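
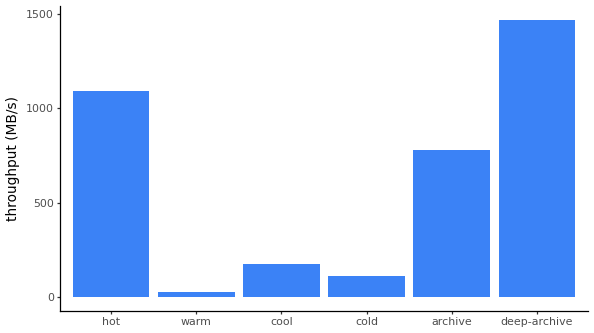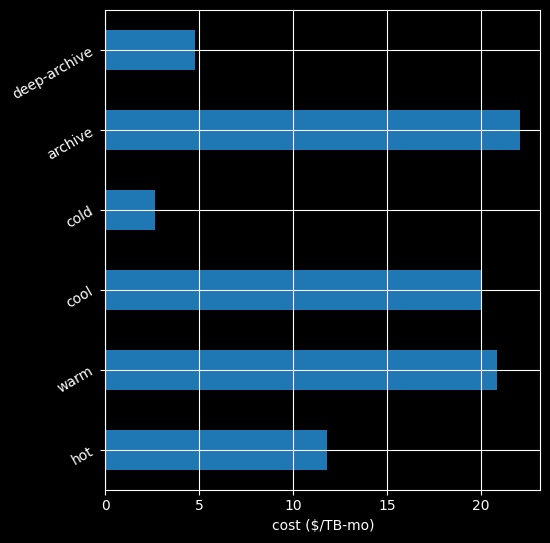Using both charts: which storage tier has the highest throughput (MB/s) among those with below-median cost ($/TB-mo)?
Chart 2 median cost ($/TB-mo) ≈ 15; below-median storage tiers: hot, cold, deep-archive. Among those, deep-archive has the highest throughput (MB/s) (≈ 1400).

deep-archive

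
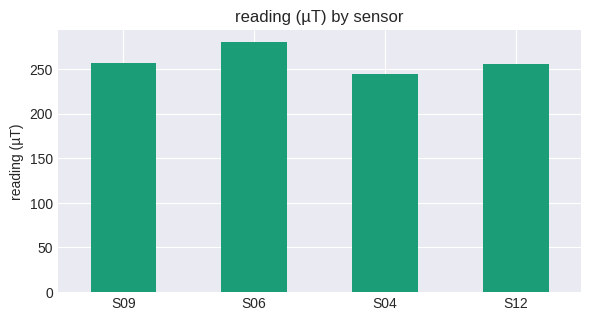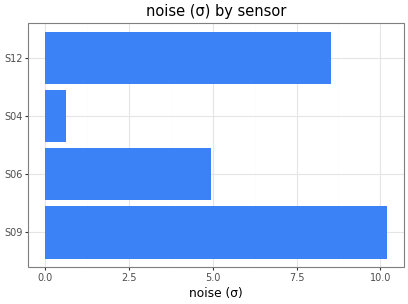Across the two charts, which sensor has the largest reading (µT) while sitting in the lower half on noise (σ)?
S06

Chart 2 median noise (σ) ≈ 7; below-median sensors: S06, S04. Among those, S06 has the highest reading (µT) (≈ 300).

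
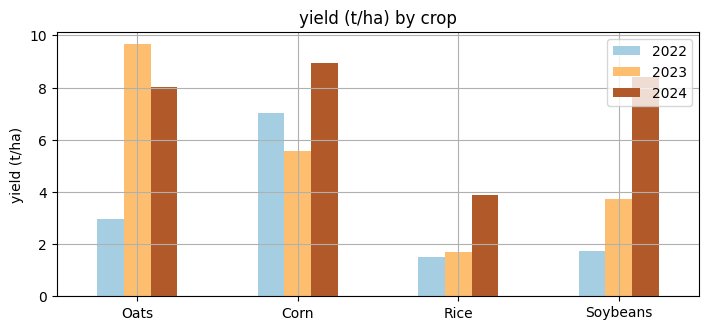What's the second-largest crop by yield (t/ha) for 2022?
Top 3 for 2022: Corn ≈ 7, Oats ≈ 3, Soybeans ≈ 2.

Oats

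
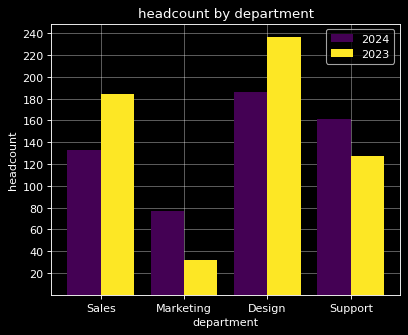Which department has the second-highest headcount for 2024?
Top 3 for 2024: Design ≈ 180, Support ≈ 160, Sales ≈ 140.

Support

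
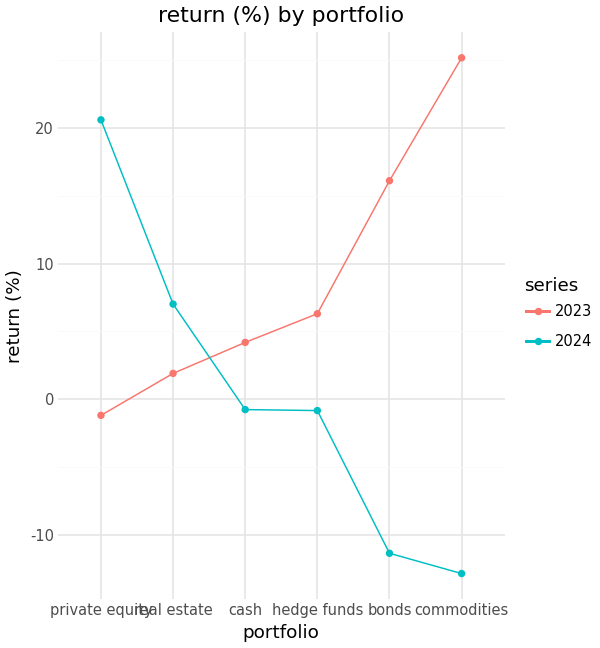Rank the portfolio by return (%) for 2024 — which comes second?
Top 3 for 2024: private equity ≈ 20, real estate ≈ 5, cash ≈ 0.

real estate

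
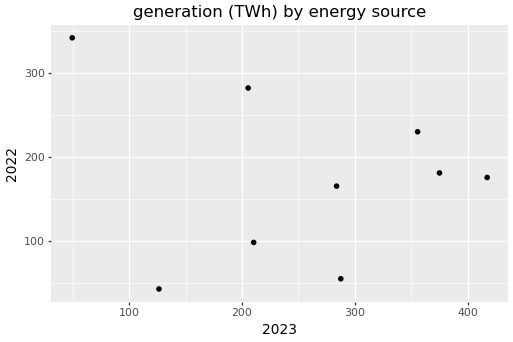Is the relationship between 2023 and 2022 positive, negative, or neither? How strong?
no clear correlation

Points are roughly uncorrelated; weak (|r| ≈ 0.2).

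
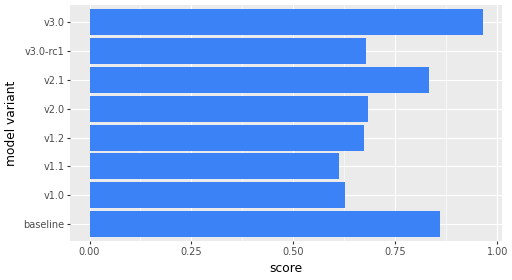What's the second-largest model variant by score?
Top 3: v3.0 ≈ 1.0, baseline ≈ 0.9, v2.1 ≈ 0.8.

baseline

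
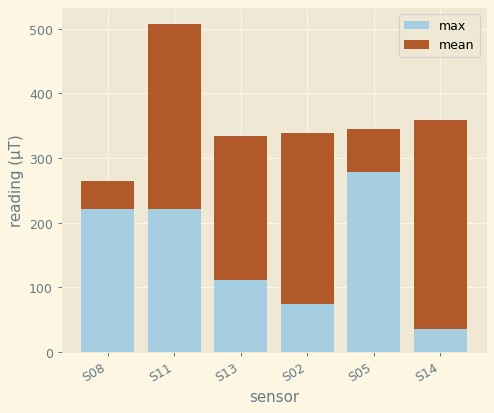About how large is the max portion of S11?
≈ 200

max top ≈ 200, bottom ≈ 0; segment ≈ 200.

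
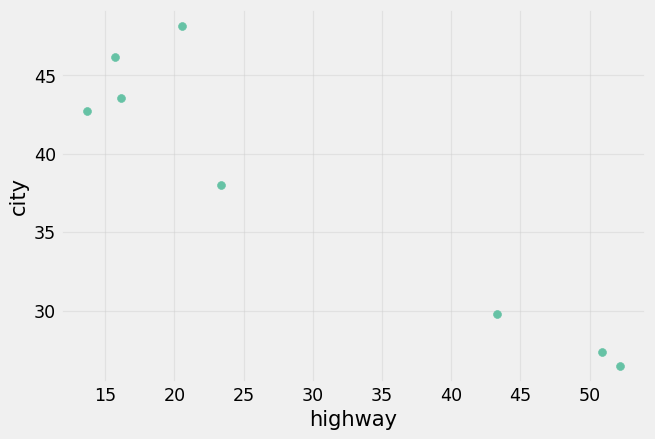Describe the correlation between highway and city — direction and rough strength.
negative, strong

Points are negatively correlated; strong (|r| ≈ 0.9).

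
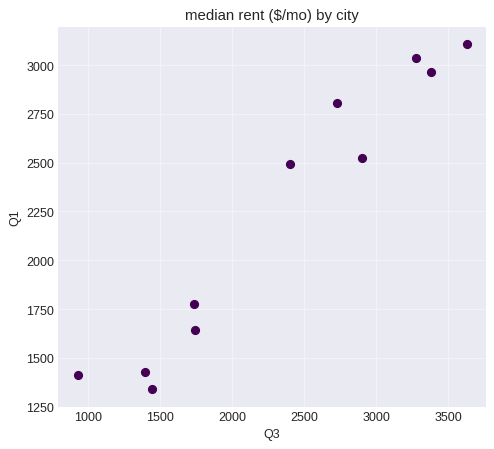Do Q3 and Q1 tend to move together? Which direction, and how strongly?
Points are positively correlated; strong (|r| ≈ 1.0).

positive, strong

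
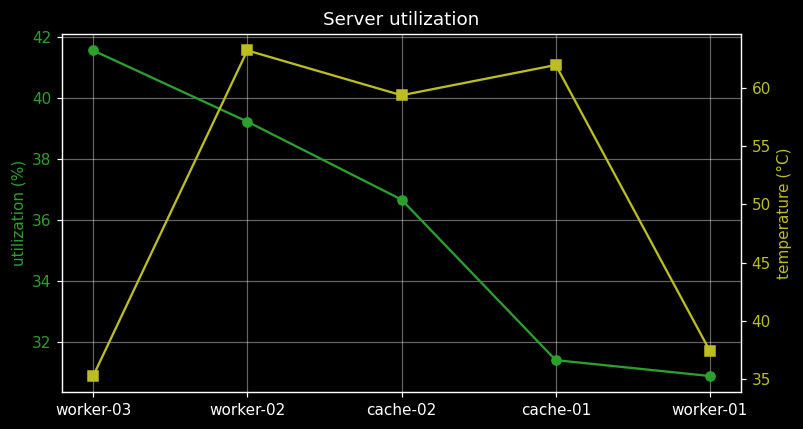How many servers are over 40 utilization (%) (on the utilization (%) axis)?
1

Above 40: worker-03.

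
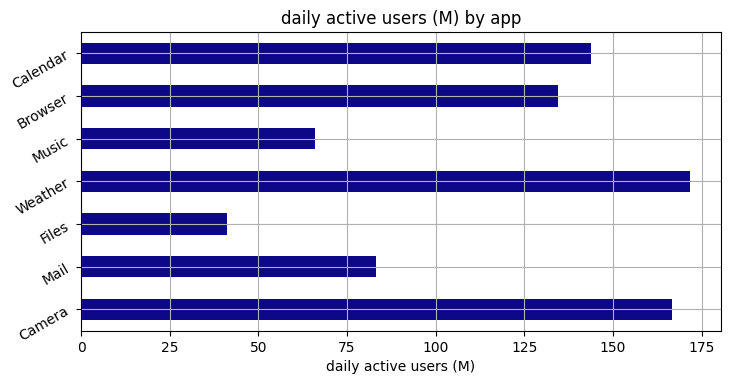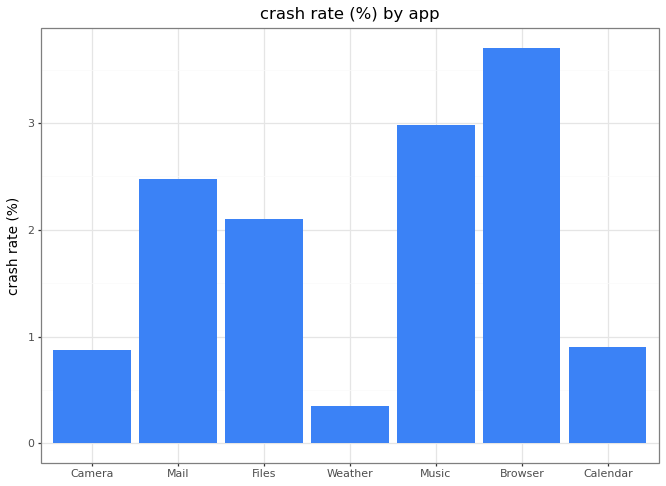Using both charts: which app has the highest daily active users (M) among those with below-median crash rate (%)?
Chart 2 median crash rate (%) ≈ 2; below-median apps: Camera, Weather, Calendar. Among those, Weather has the highest daily active users (M) (≈ 180).

Weather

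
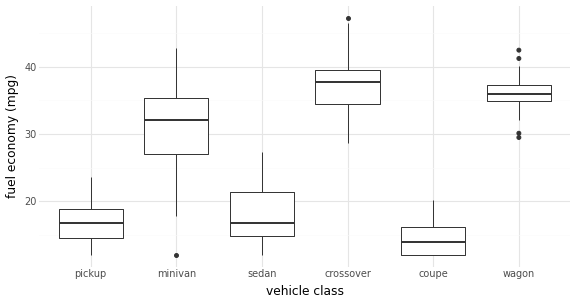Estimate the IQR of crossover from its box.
Q3 ≈ 40, Q1 ≈ 34; IQR ≈ 6.

≈ 6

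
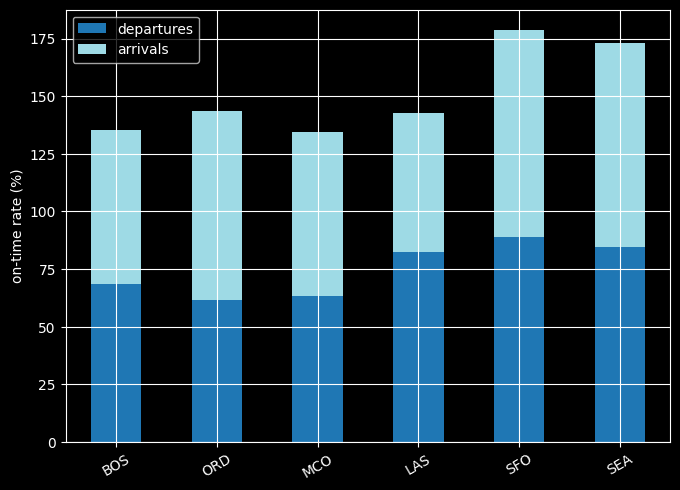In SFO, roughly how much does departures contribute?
departures top ≈ 80, bottom ≈ 0; segment ≈ 80.

≈ 80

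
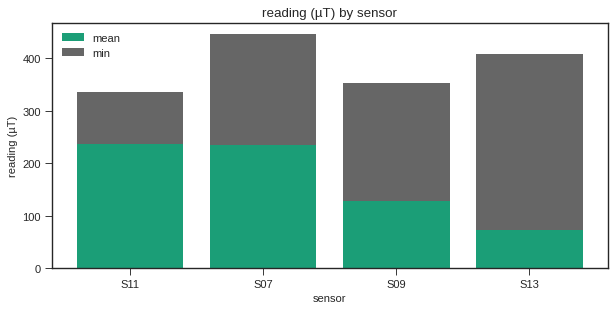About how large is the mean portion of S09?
≈ 150

mean top ≈ 150, bottom ≈ 0; segment ≈ 150.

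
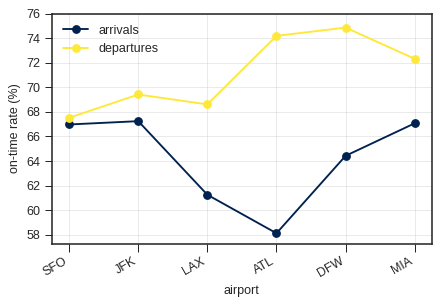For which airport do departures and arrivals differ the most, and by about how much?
ATL: departures ≈ 74, arrivals ≈ 58 → gap ≈ 16. Next-largest (DFW) is only ≈ 10.

ATL, ≈ 16 %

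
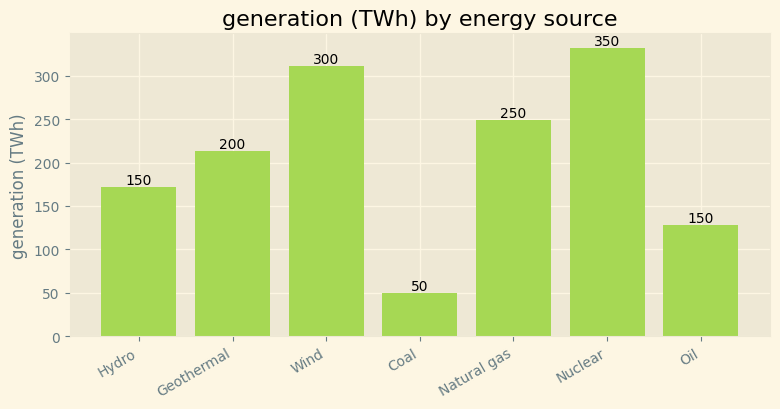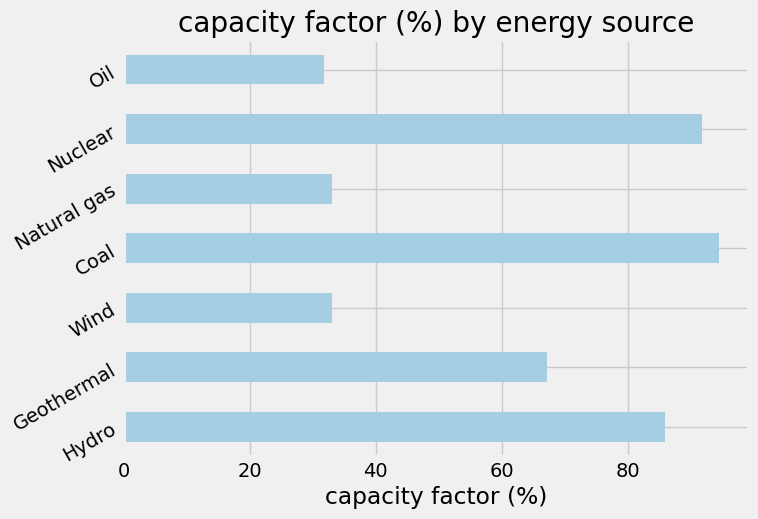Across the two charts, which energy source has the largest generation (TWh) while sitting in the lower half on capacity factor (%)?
Chart 2 median capacity factor (%) ≈ 70; below-median energy sources: Wind, Natural gas, Oil. Among those, Wind has the highest generation (TWh) (≈ 300).

Wind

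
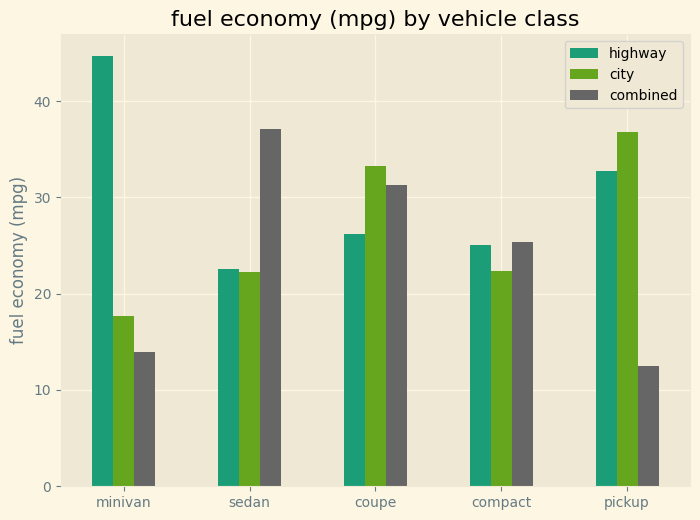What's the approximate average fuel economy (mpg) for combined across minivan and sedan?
≈ 25

(15 + 35) / 2 ≈ 25.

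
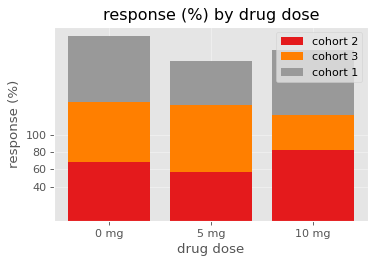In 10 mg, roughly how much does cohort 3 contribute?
cohort 3 top ≈ 120, bottom ≈ 80; segment ≈ 40.

≈ 40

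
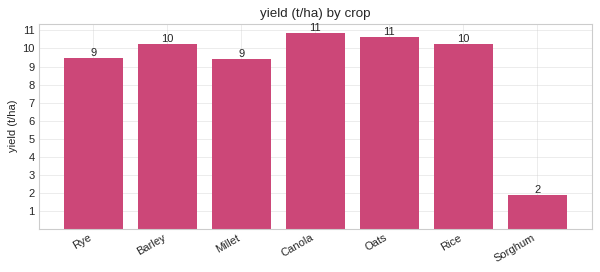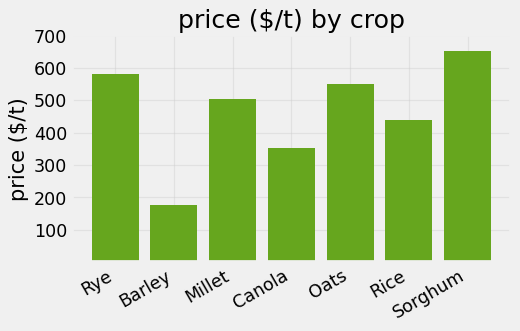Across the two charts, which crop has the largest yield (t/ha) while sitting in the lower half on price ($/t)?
Chart 2 median price ($/t) ≈ 500; below-median crops: Barley, Canola, Rice. Among those, Canola has the highest yield (t/ha) (≈ 11).

Canola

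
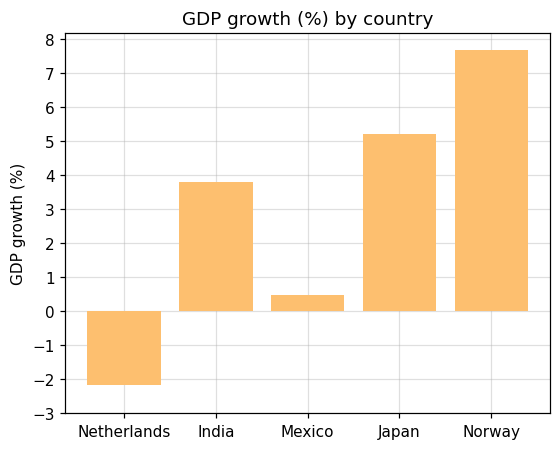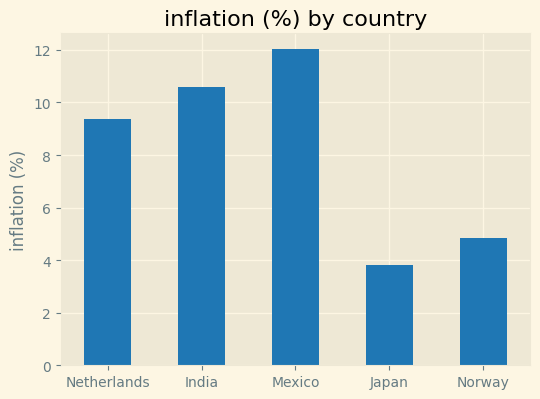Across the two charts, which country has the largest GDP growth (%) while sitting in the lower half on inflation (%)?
Norway

Chart 2 median inflation (%) ≈ 10; below-median countries: Japan, Norway. Among those, Norway has the highest GDP growth (%) (≈ 8).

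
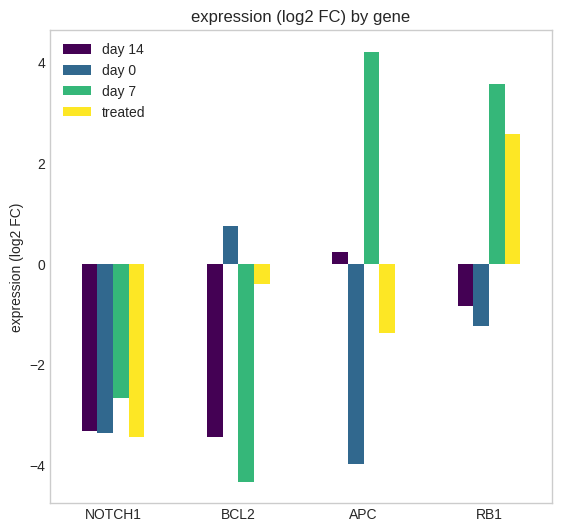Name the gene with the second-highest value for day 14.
RB1

Top 3 for day 14: APC ≈ 0, RB1 ≈ -1, NOTCH1 ≈ -3.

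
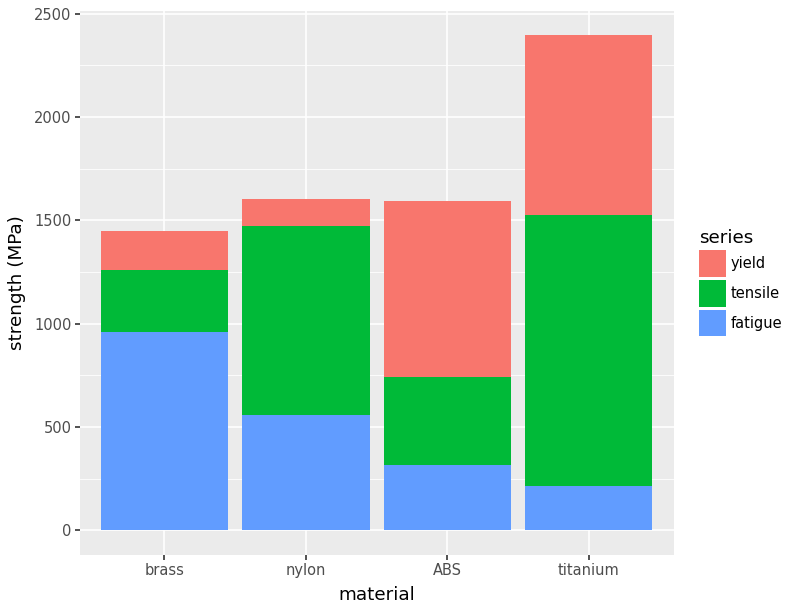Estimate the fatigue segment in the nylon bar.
fatigue top ≈ 600, bottom ≈ 0; segment ≈ 600.

≈ 600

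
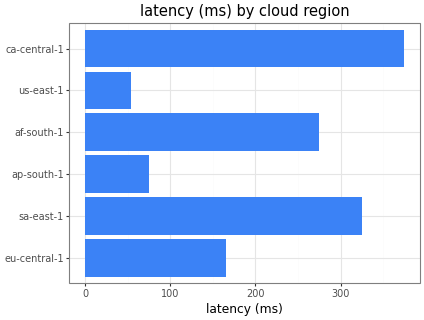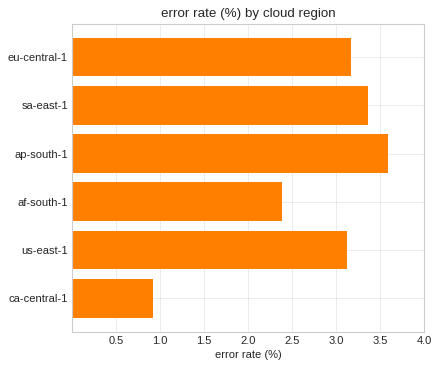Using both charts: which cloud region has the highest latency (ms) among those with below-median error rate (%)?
Chart 2 median error rate (%) ≈ 3; below-median cloud regions: af-south-1, us-east-1, ca-central-1. Among those, ca-central-1 has the highest latency (ms) (≈ 350).

ca-central-1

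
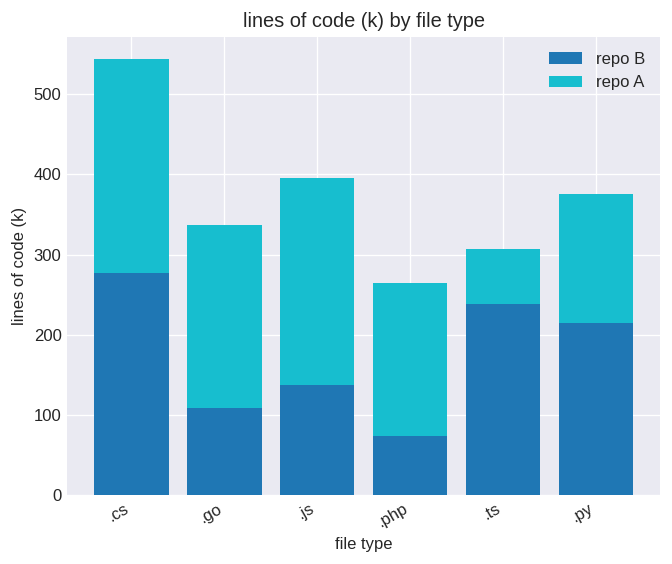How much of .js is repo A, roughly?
repo A top ≈ 400, bottom ≈ 150; segment ≈ 250.

≈ 250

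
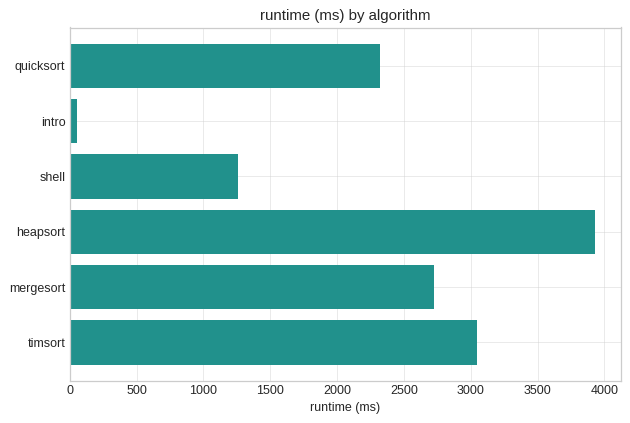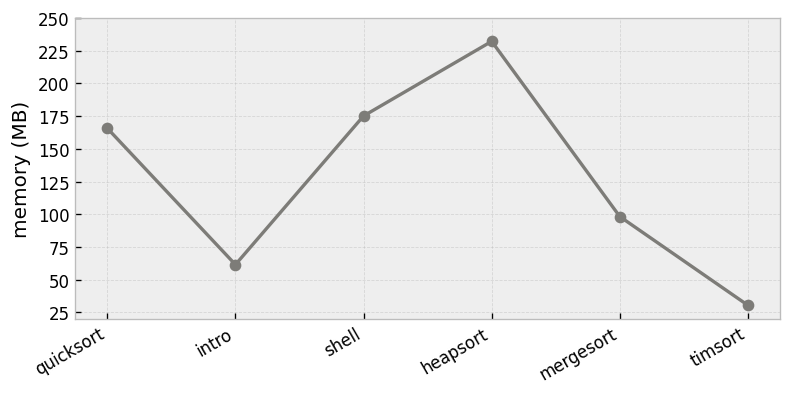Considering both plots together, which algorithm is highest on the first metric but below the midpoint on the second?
timsort

Chart 2 median memory (MB) ≈ 125; below-median algorithms: intro, mergesort, timsort. Among those, timsort has the highest runtime (ms) (≈ 3000).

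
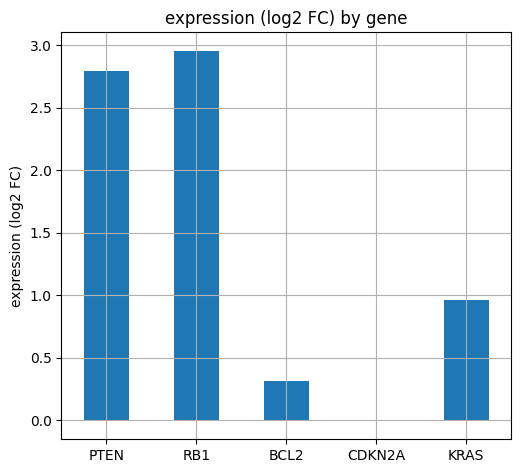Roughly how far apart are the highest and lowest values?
Max RB1 ≈ 3.0, min CDKN2A ≈ 0.0; range ≈ 3.0.

≈ 3.0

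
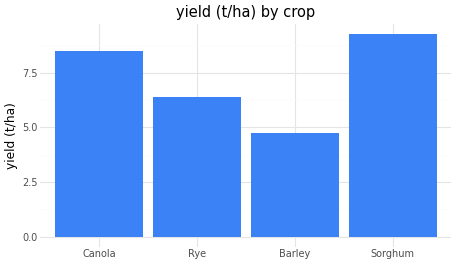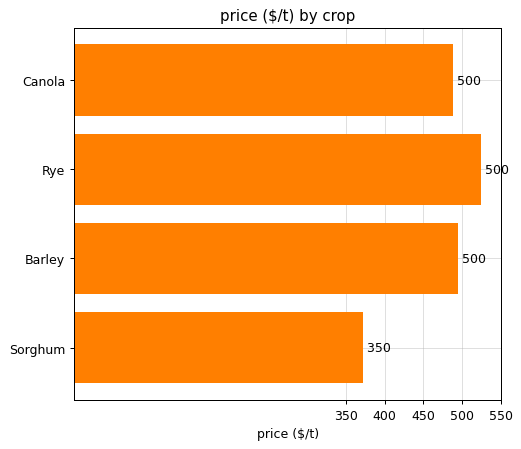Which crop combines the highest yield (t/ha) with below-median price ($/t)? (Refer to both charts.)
Sorghum

Chart 2 median price ($/t) ≈ 500; below-median crops: Canola, Sorghum. Among those, Sorghum has the highest yield (t/ha) (≈ 9).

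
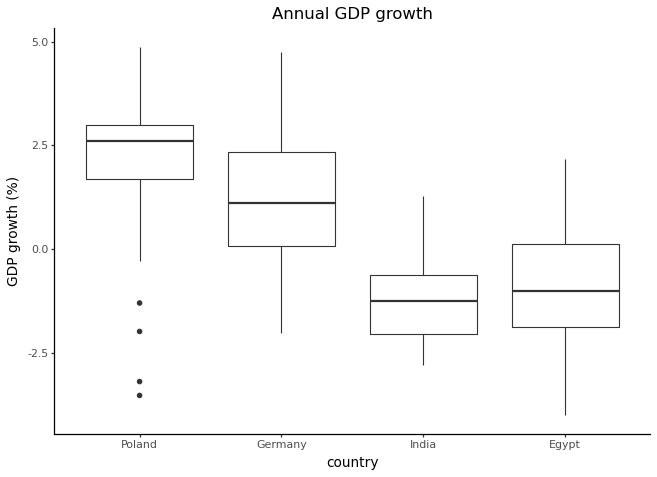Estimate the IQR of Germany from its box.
Q3 ≈ 2.5, Q1 ≈ 0.0; IQR ≈ 2.5.

≈ 2.5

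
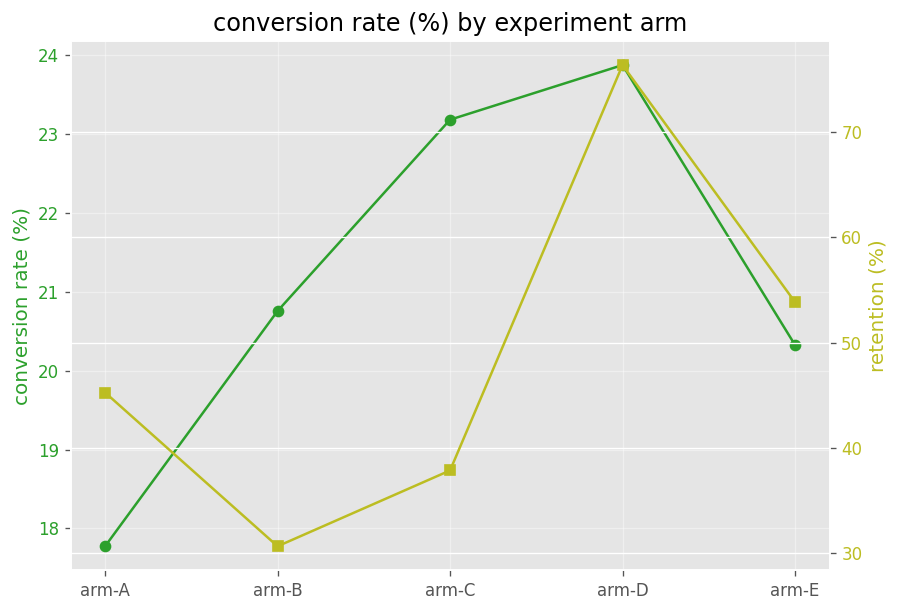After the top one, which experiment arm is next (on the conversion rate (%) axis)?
arm-C

Top 3 (on the conversion rate (%) axis): arm-D ≈ 24, arm-C ≈ 23, arm-B ≈ 21.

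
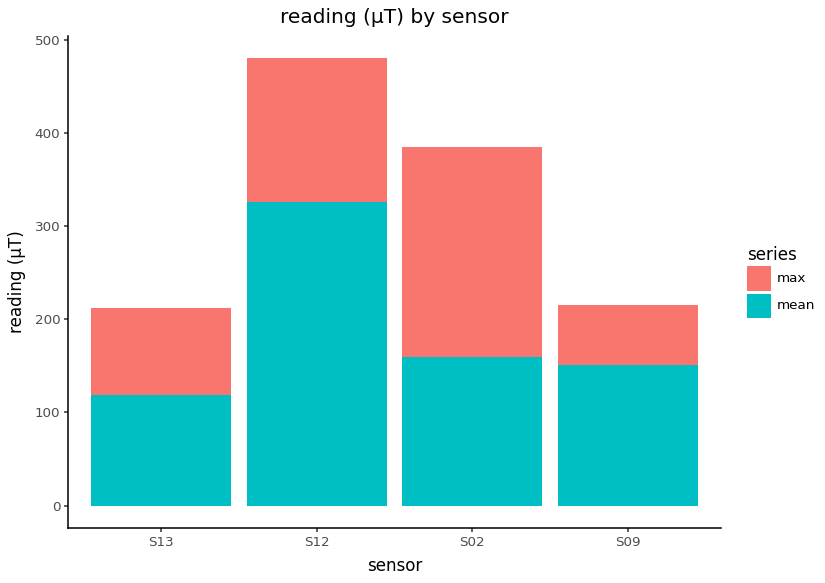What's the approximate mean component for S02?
mean top ≈ 150, bottom ≈ 0; segment ≈ 150.

≈ 150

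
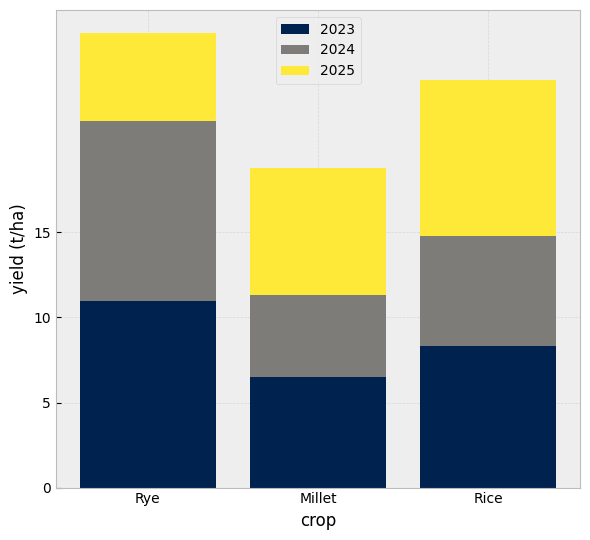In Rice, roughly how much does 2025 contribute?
≈ 10

2025 top ≈ 25, bottom ≈ 15; segment ≈ 10.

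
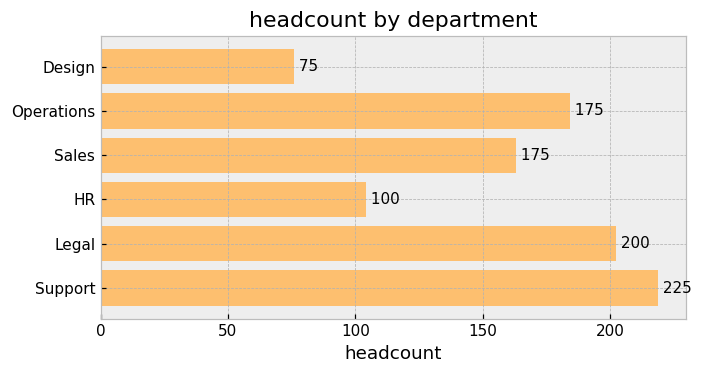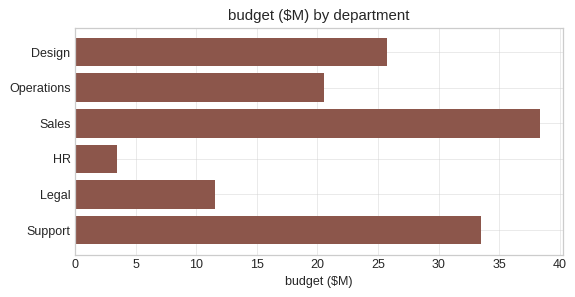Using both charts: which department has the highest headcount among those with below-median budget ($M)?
Legal

Chart 2 median budget ($M) ≈ 25; below-median departments: Operations, HR, Legal. Among those, Legal has the highest headcount (≈ 200).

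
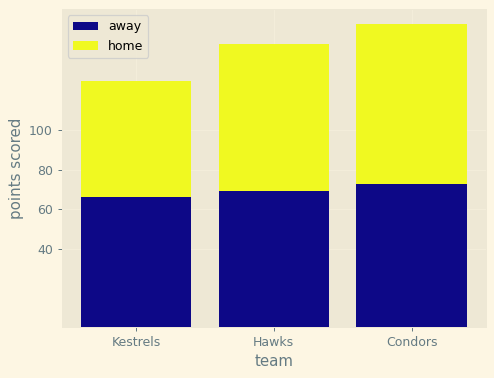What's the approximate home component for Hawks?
home top ≈ 140, bottom ≈ 60; segment ≈ 80.

≈ 80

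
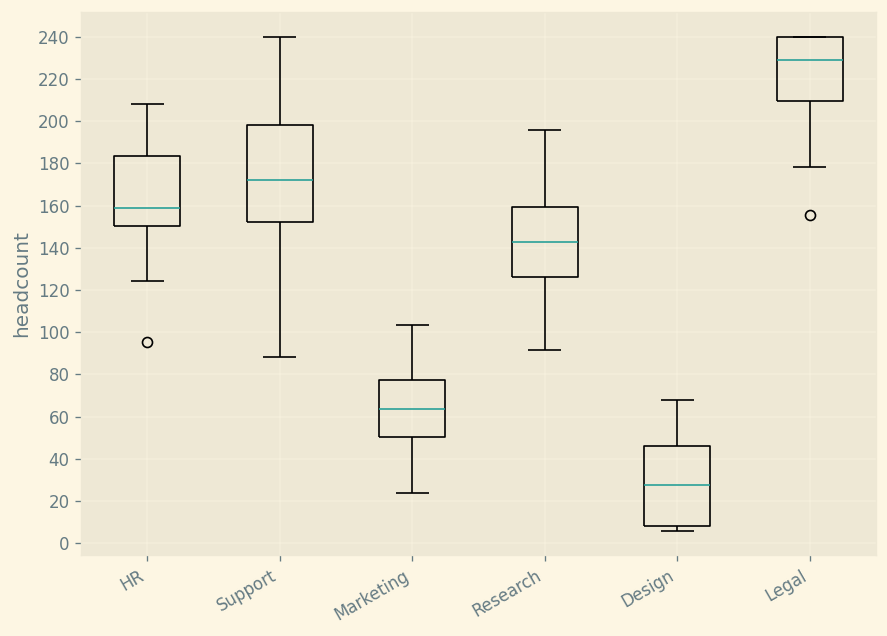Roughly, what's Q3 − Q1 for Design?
≈ 40

Q3 ≈ 40, Q1 ≈ 0; IQR ≈ 40.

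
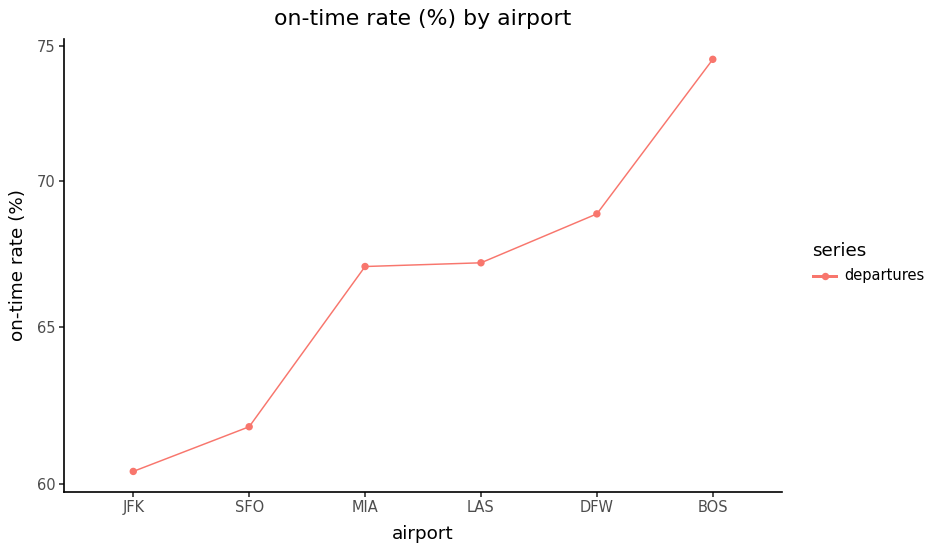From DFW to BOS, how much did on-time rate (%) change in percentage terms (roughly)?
≈ +8.8%

DFW ≈ 68, BOS ≈ 74; (74 − 68) / 68 ≈ +8.8%.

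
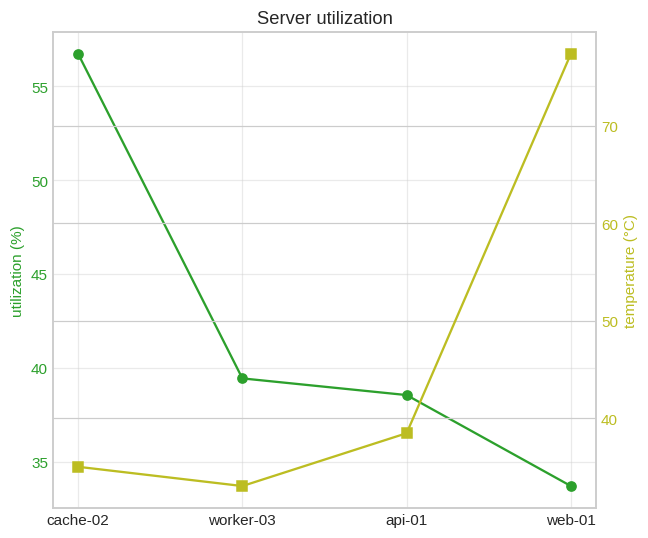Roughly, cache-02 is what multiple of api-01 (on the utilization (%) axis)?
cache-02 ≈ 56, api-01 ≈ 38; 56/38 ≈ 1.47.

≈ 1.47×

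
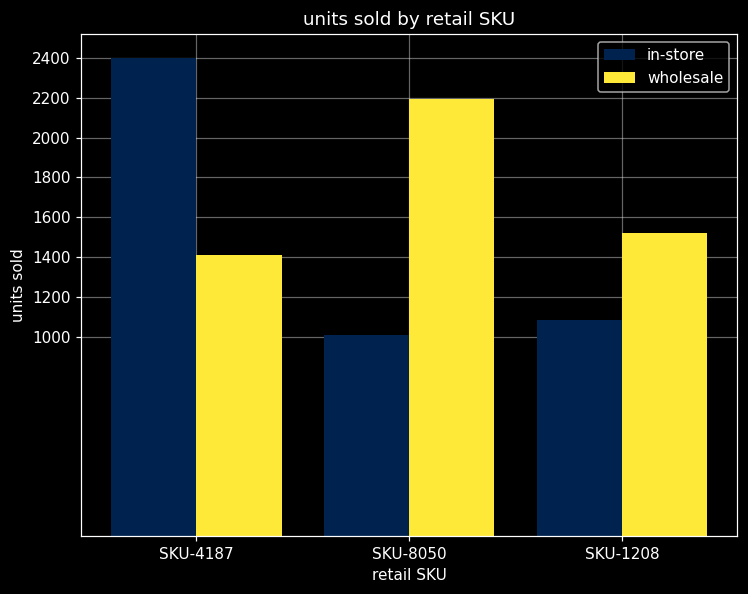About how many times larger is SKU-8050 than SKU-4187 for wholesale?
≈ 1.57×

SKU-8050 ≈ 2200, SKU-4187 ≈ 1400; 2200/1400 ≈ 1.57.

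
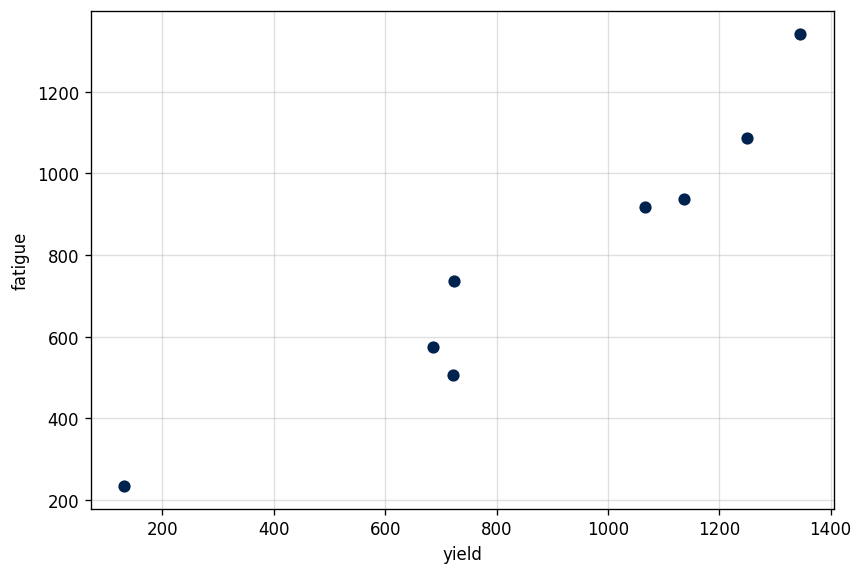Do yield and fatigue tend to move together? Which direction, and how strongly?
Points are positively correlated; strong (|r| ≈ 1.0).

positive, strong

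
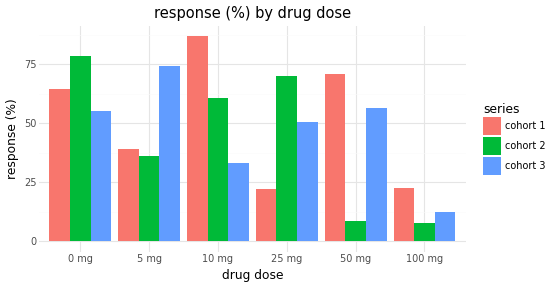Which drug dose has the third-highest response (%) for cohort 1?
Top 4 for cohort 1: 10 mg ≈ 90, 50 mg ≈ 70, 0 mg ≈ 60, 5 mg ≈ 40.

0 mg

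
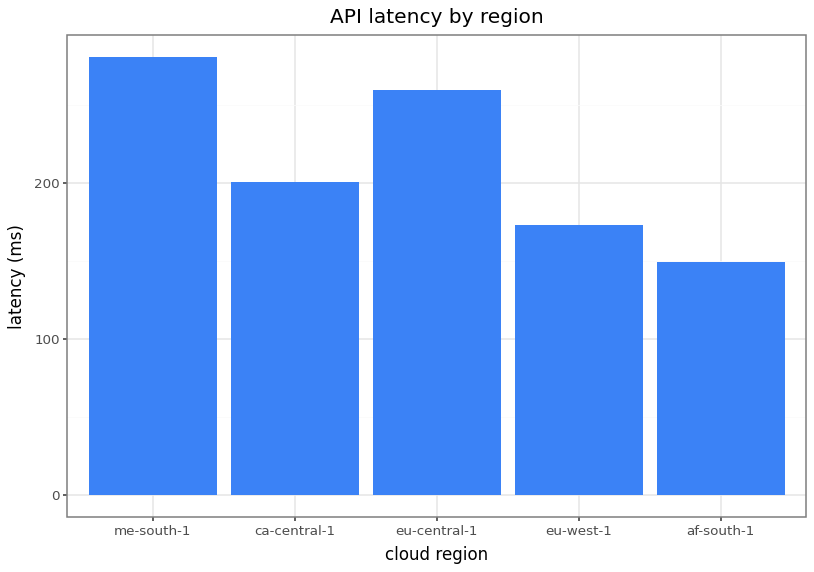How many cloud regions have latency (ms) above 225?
Above 225: me-south-1, eu-central-1.

2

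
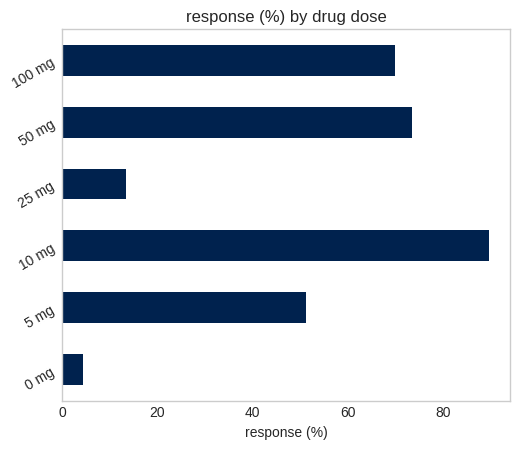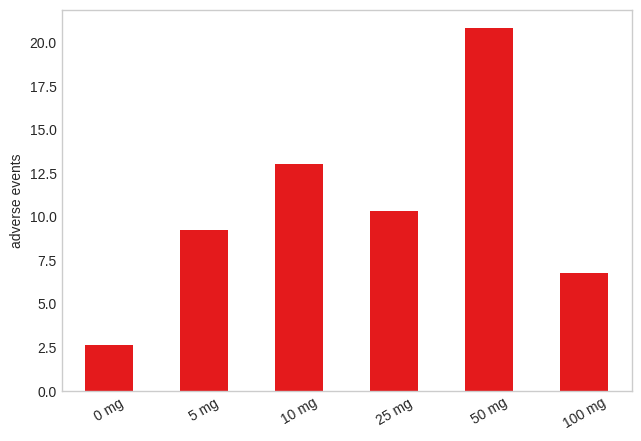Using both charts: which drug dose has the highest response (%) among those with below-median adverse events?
Chart 2 median adverse events ≈ 10; below-median drug doses: 0 mg, 5 mg, 100 mg. Among those, 100 mg has the highest response (%) (≈ 70).

100 mg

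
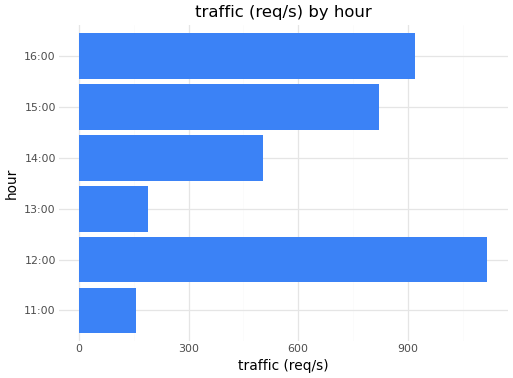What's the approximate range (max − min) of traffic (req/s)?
≈ 900

Max 12:00 ≈ 1100, min 11:00 ≈ 200; range ≈ 900.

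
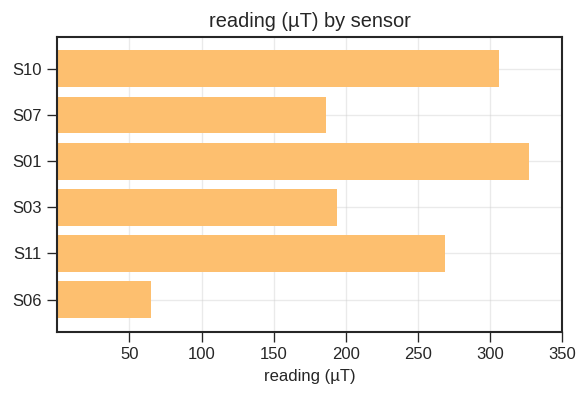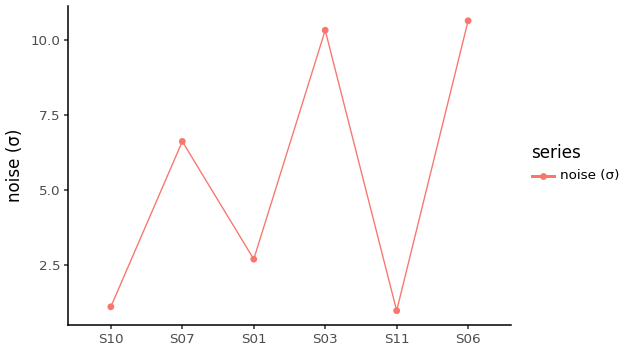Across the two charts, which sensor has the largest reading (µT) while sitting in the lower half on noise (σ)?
S01

Chart 2 median noise (σ) ≈ 5; below-median sensors: S10, S01, S11. Among those, S01 has the highest reading (µT) (≈ 350).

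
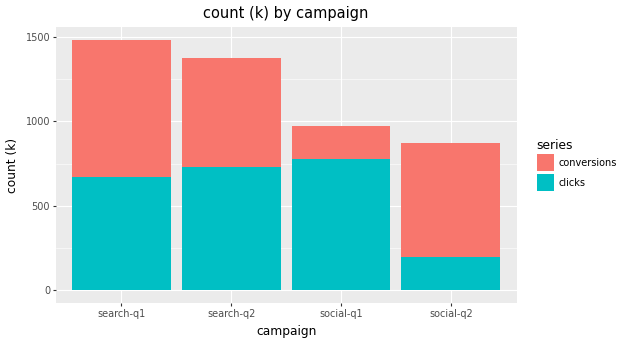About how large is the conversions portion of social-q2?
≈ 600

conversions top ≈ 800, bottom ≈ 200; segment ≈ 600.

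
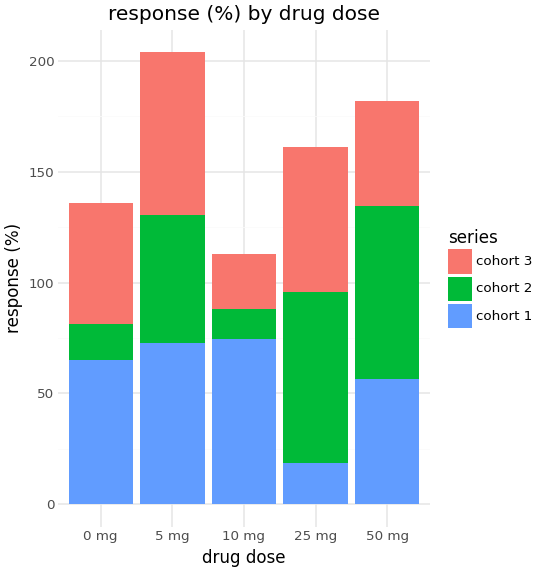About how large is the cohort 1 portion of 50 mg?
≈ 60

cohort 1 top ≈ 60, bottom ≈ 0; segment ≈ 60.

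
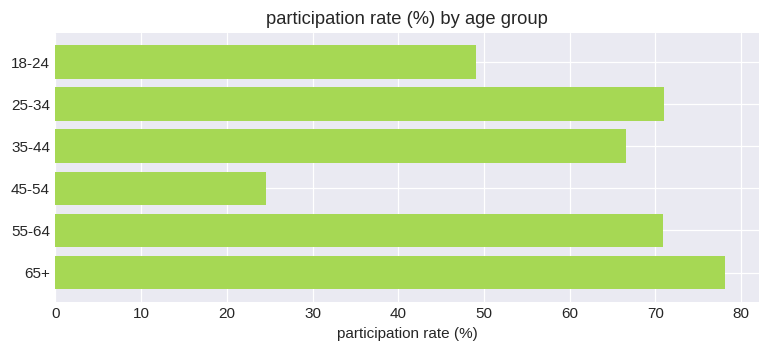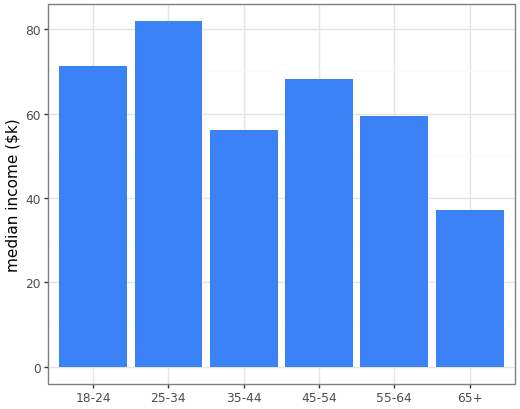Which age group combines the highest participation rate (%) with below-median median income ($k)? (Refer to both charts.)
65+

Chart 2 median median income ($k) ≈ 60; below-median age groups: 35-44, 55-64, 65+. Among those, 65+ has the highest participation rate (%) (≈ 80).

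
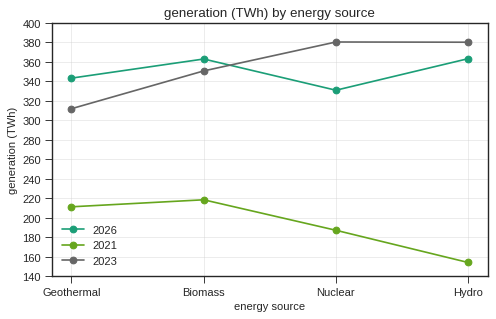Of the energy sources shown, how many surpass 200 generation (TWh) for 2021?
Above 200: Geothermal, Biomass.

2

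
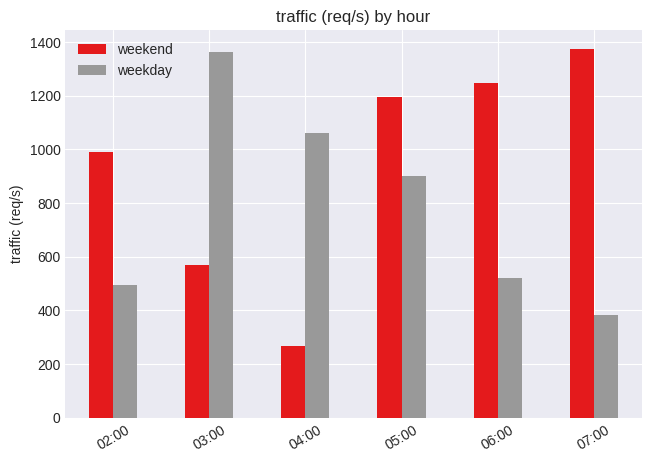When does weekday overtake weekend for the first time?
02:00: weekday ≈ 400 vs weekend ≈ 1000 (not yet); 03:00: weekday ≈ 1400 vs weekend ≈ 600 (first crossover).

03:00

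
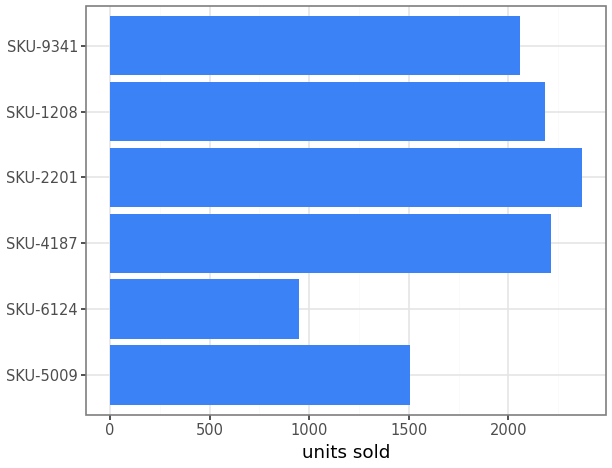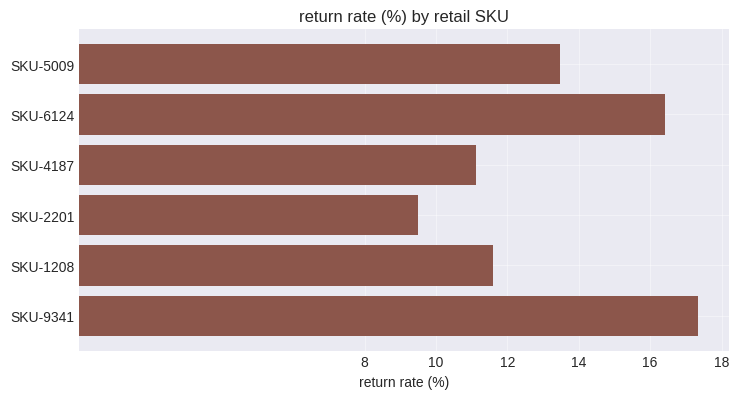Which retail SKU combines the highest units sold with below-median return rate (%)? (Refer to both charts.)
SKU-2201

Chart 2 median return rate (%) ≈ 12; below-median retail SKUs: SKU-4187, SKU-2201, SKU-1208. Among those, SKU-2201 has the highest units sold (≈ 2500).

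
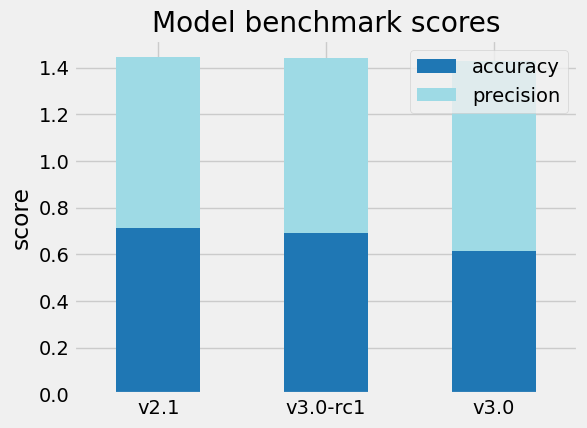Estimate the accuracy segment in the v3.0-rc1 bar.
≈ 0.6

accuracy top ≈ 0.6, bottom ≈ 0.0; segment ≈ 0.6.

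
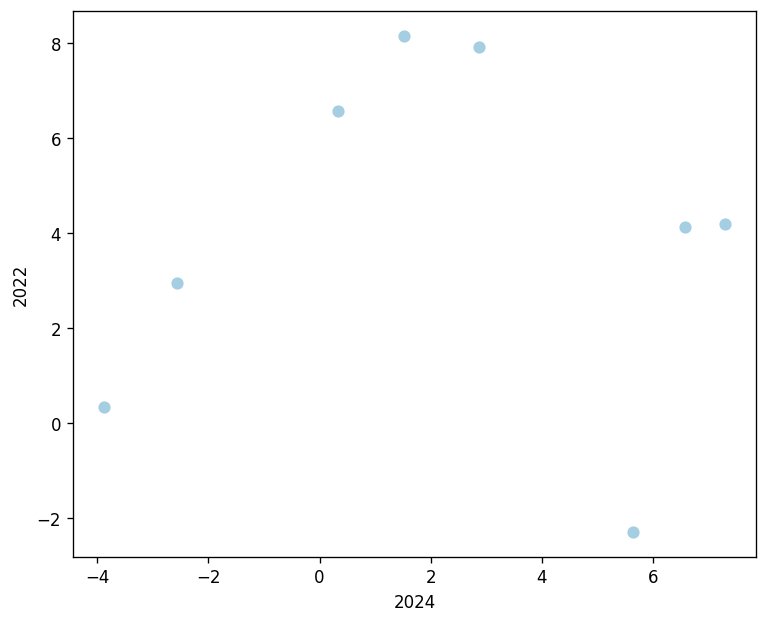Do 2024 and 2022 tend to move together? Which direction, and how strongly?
no clear correlation

Points are roughly uncorrelated; weak (|r| ≈ 0.0).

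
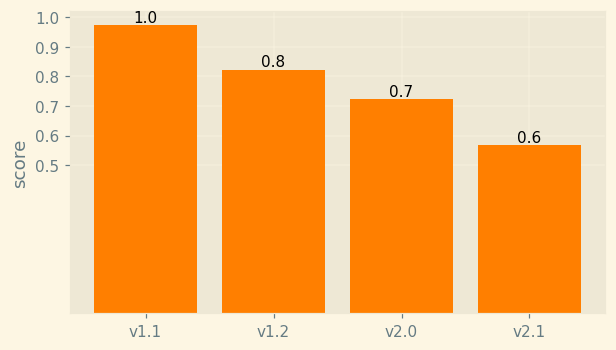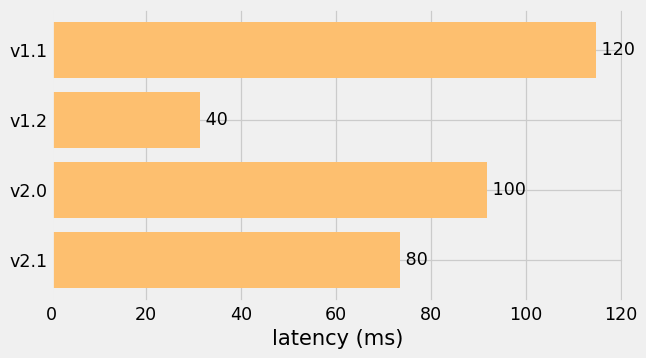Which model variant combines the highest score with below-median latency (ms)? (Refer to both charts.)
v1.2

Chart 2 median latency (ms) ≈ 80; below-median model variants: v1.2, v2.1. Among those, v1.2 has the highest score (≈ 0.8).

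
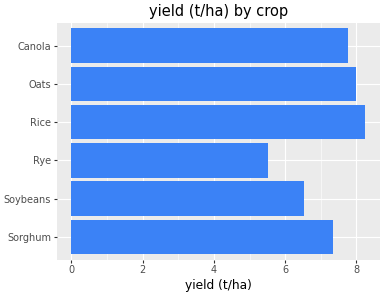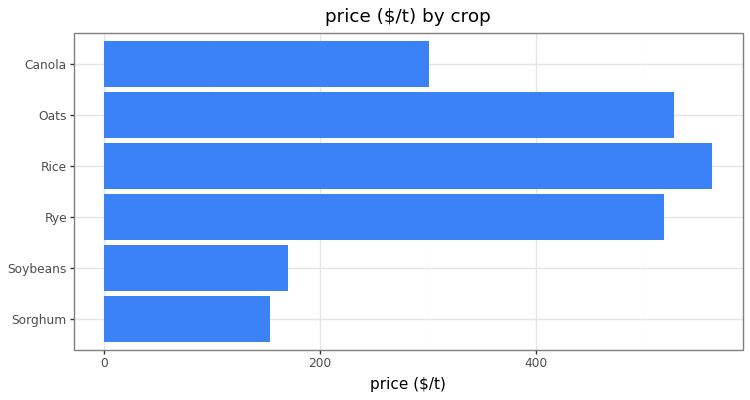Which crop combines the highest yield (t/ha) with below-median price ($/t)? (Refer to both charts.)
Chart 2 median price ($/t) ≈ 400; below-median crops: Sorghum, Soybeans, Canola. Among those, Canola has the highest yield (t/ha) (≈ 8).

Canola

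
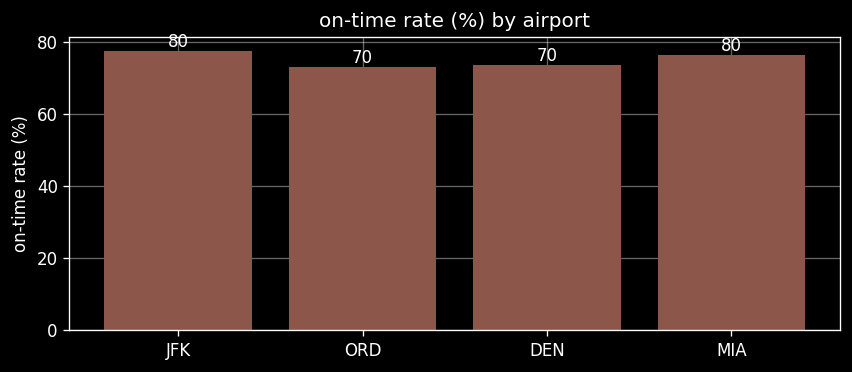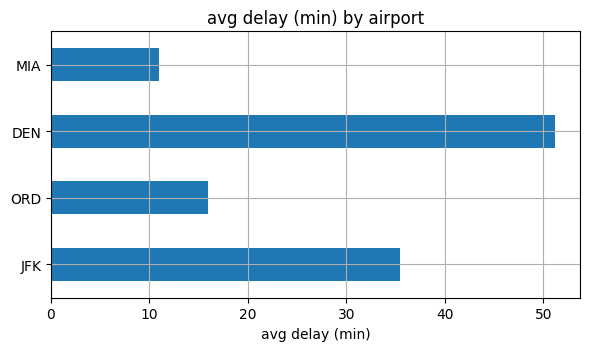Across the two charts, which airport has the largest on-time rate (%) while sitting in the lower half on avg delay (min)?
Chart 2 median avg delay (min) ≈ 25; below-median airports: ORD, MIA. Among those, MIA has the highest on-time rate (%) (≈ 80).

MIA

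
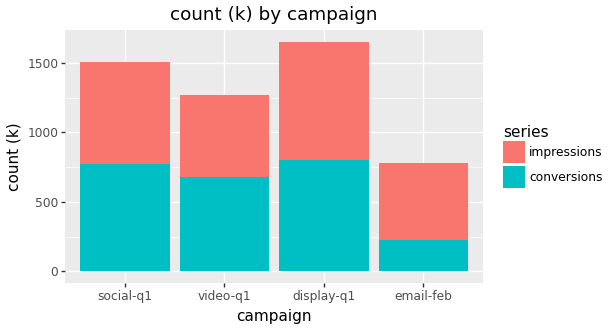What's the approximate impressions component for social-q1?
≈ 800

impressions top ≈ 1600, bottom ≈ 800; segment ≈ 800.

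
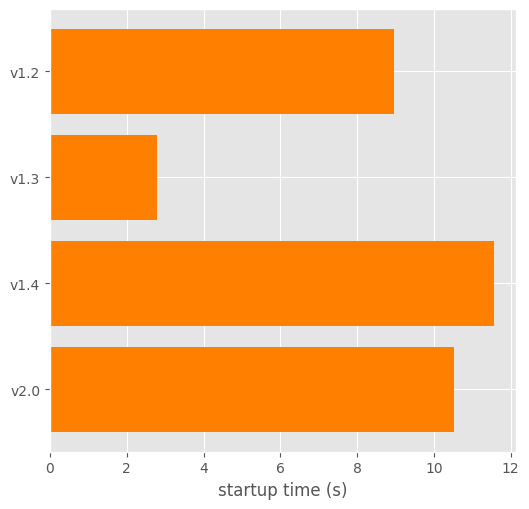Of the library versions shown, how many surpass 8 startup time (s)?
Above 8: v1.2, v1.4, v2.0.

3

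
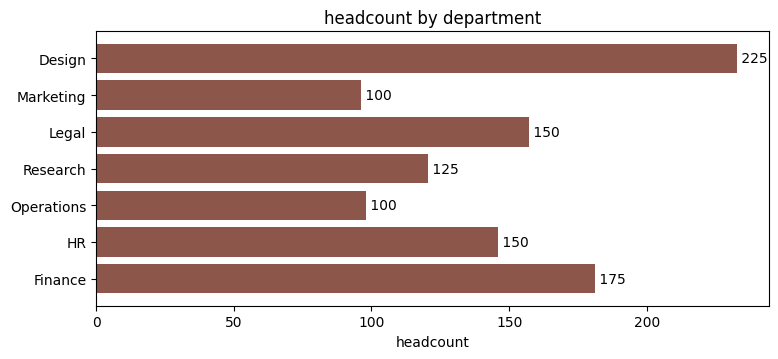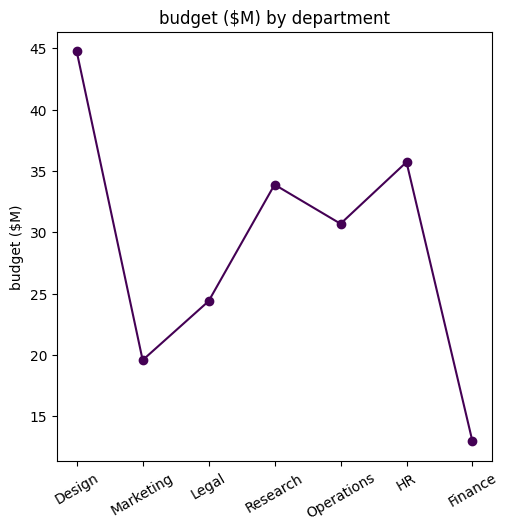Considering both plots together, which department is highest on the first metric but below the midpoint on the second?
Finance

Chart 2 median budget ($M) ≈ 30; below-median departments: Marketing, Legal, Finance. Among those, Finance has the highest headcount (≈ 175).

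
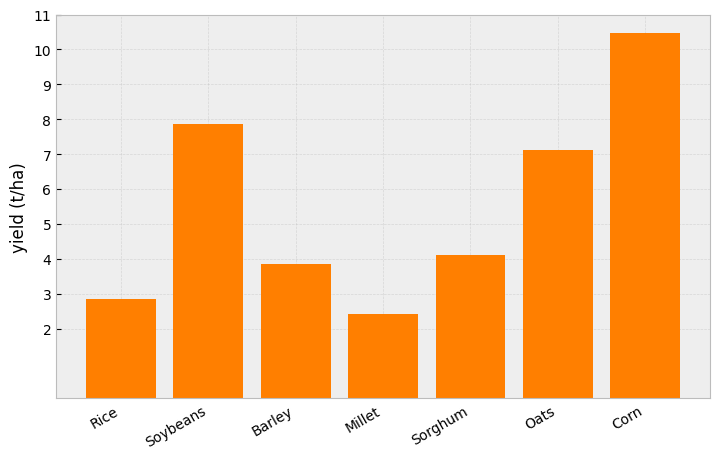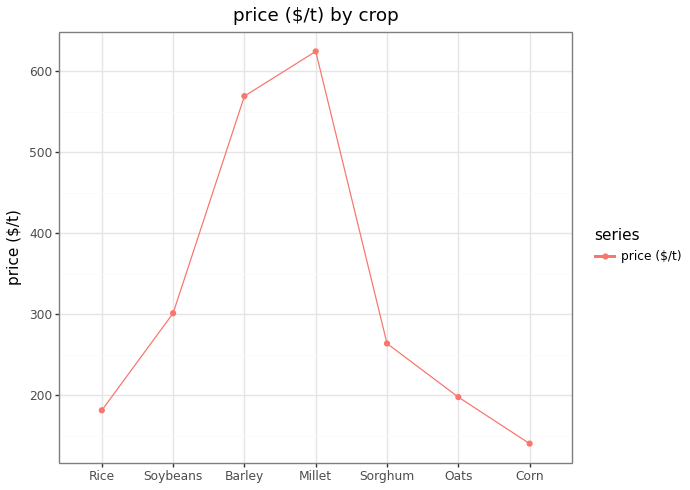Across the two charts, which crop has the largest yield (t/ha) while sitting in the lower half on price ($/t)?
Corn

Chart 2 median price ($/t) ≈ 300; below-median crops: Rice, Oats, Corn. Among those, Corn has the highest yield (t/ha) (≈ 10).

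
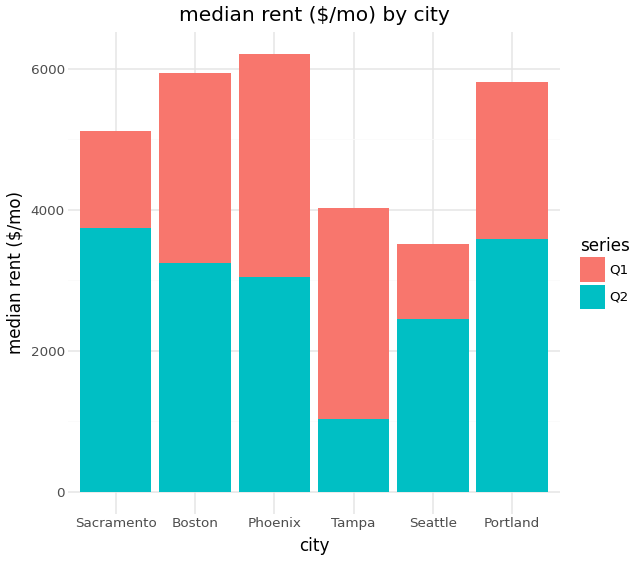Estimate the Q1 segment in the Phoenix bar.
≈ 3000

Q1 top ≈ 6000, bottom ≈ 3000; segment ≈ 3000.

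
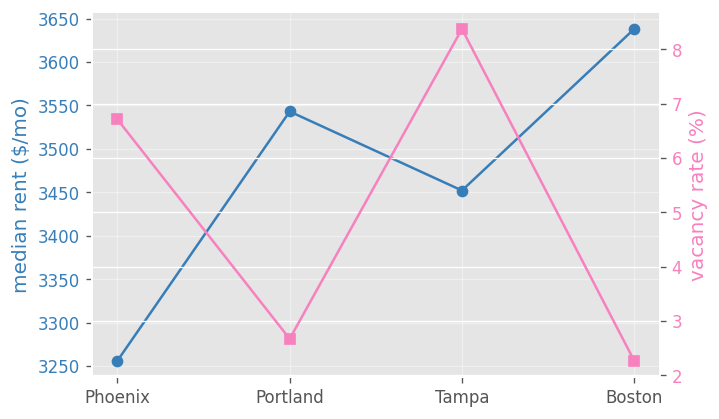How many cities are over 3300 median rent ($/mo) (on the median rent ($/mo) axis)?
Above 3300: Portland, Tampa, Boston.

3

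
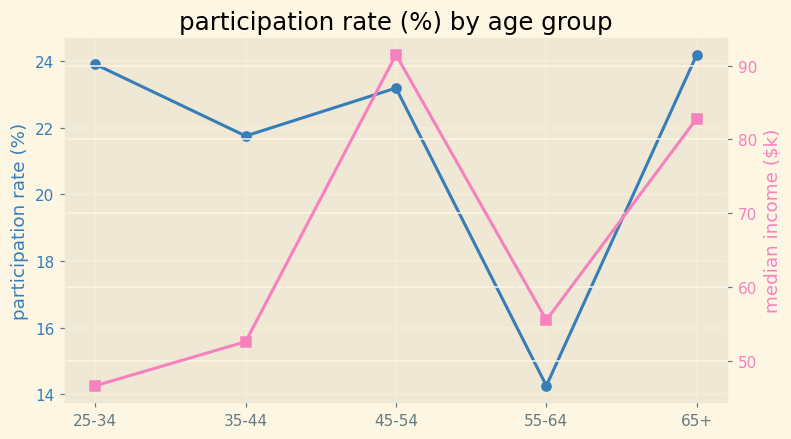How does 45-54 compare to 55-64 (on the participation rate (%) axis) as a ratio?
≈ 1.64×

45-54 ≈ 23, 55-64 ≈ 14; 23/14 ≈ 1.64.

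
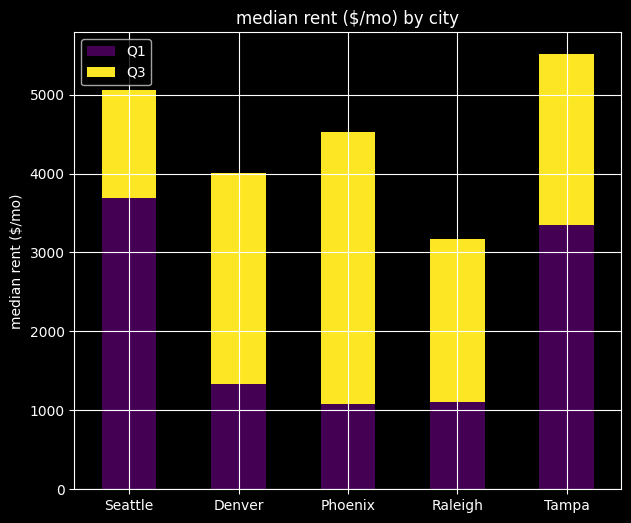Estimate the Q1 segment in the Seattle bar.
≈ 3500

Q1 top ≈ 3500, bottom ≈ 0; segment ≈ 3500.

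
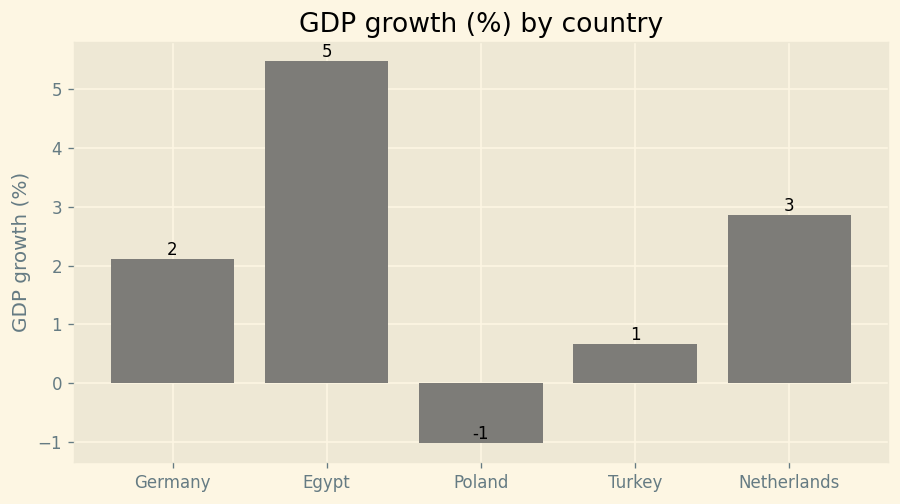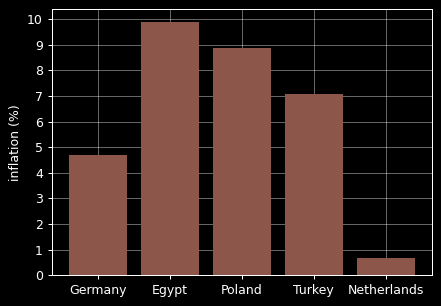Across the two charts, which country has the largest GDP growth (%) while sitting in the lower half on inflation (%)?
Netherlands

Chart 2 median inflation (%) ≈ 7; below-median countries: Germany, Netherlands. Among those, Netherlands has the highest GDP growth (%) (≈ 3).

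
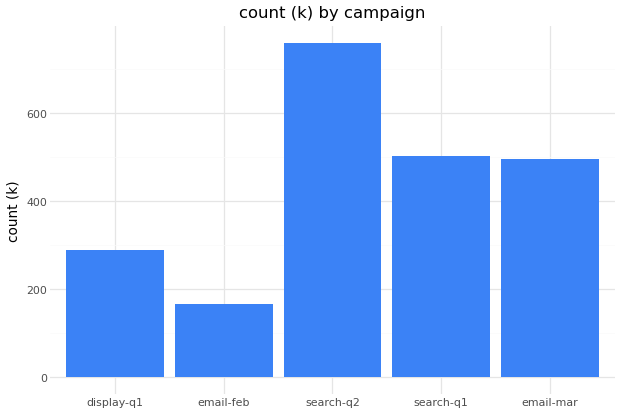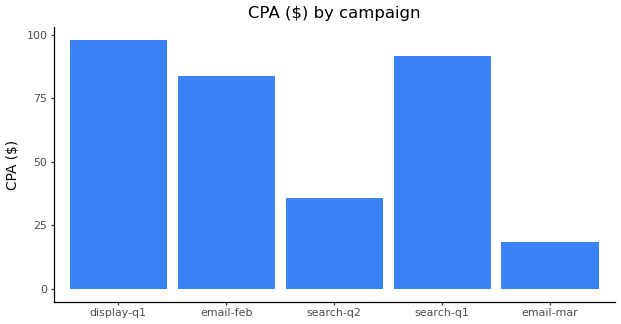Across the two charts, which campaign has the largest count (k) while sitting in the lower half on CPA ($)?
search-q2

Chart 2 median CPA ($) ≈ 80; below-median campaigns: search-q2, email-mar. Among those, search-q2 has the highest count (k) (≈ 800).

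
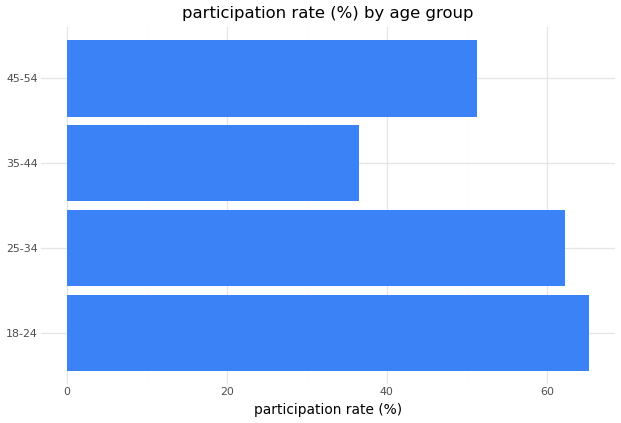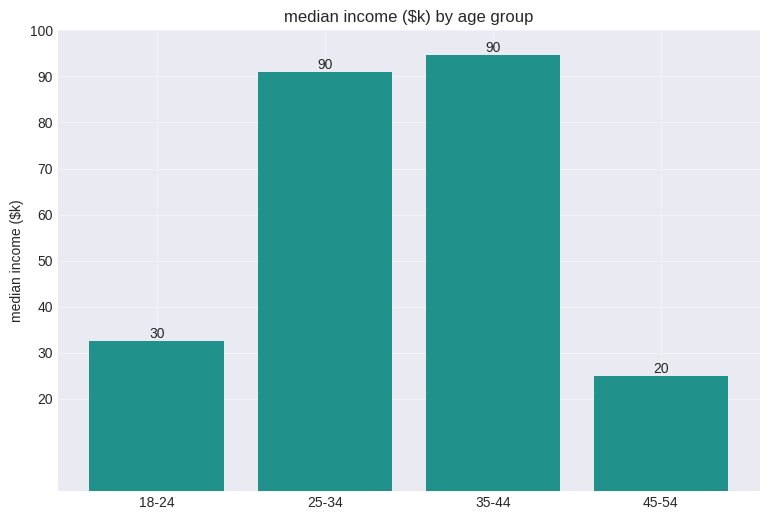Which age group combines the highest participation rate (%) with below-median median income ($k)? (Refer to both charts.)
Chart 2 median median income ($k) ≈ 60; below-median age groups: 18-24, 45-54. Among those, 18-24 has the highest participation rate (%) (≈ 70).

18-24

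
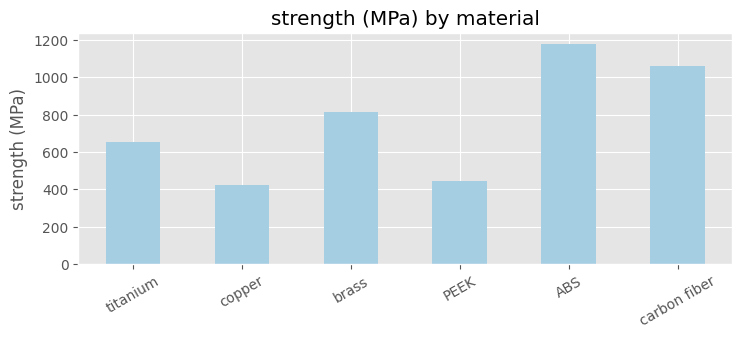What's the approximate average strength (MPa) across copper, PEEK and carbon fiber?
(400 + 400 + 1100) / 3 ≈ 633.

≈ 633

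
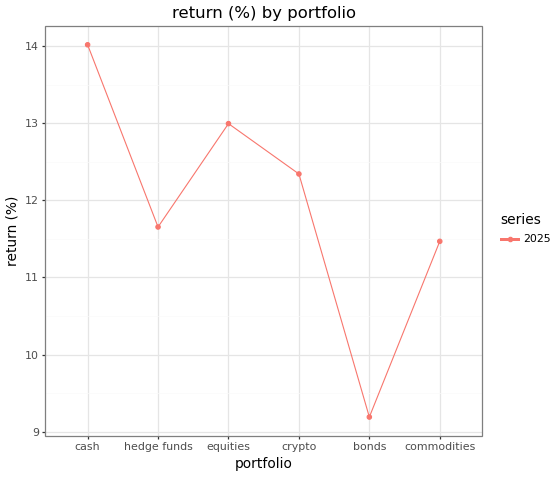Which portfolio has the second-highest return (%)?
Top 3: cash ≈ 14.0, equities ≈ 13.0, crypto ≈ 12.5.

equities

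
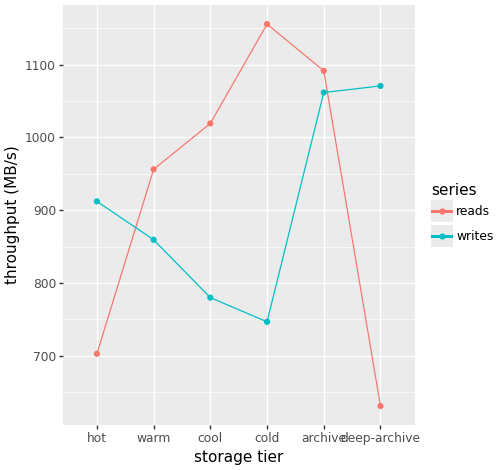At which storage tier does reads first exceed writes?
warm

hot: reads ≈ 700 vs writes ≈ 900 (not yet); warm: reads ≈ 950 vs writes ≈ 850 (first crossover).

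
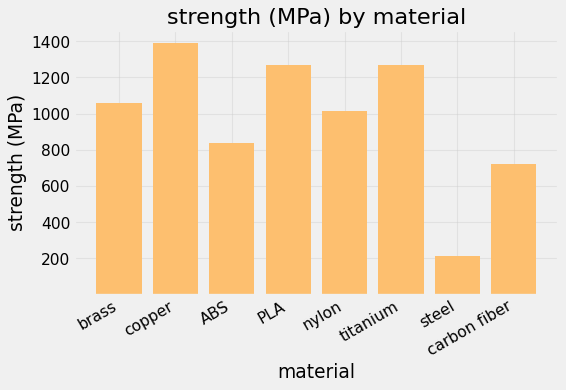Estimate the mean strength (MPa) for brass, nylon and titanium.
≈ 1067

(1000 + 1000 + 1200) / 3 ≈ 1067.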